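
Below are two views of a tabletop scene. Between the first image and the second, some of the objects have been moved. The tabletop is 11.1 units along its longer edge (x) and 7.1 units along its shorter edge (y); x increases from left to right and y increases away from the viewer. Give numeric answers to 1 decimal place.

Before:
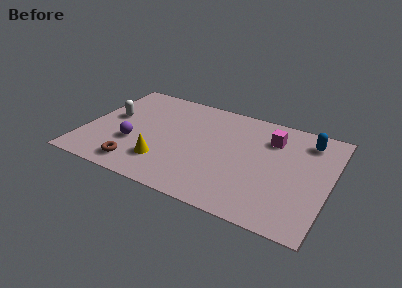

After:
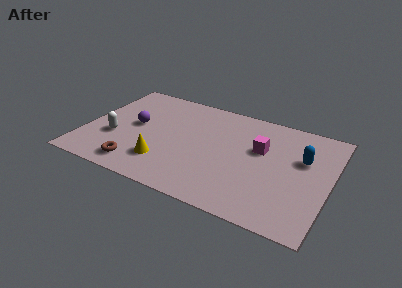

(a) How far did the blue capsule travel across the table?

1.3

The blue capsule moved from about (9.9, 5.8) to (9.8, 4.5), a distance of √(0.1² + 1.3²) ≈ 1.3.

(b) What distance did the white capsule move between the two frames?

1.4

The white capsule moved from about (1.1, 4.0) to (1.4, 2.6), a distance of √(0.3² + 1.4²) ≈ 1.4.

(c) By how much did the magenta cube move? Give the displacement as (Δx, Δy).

(-0.4, -0.9)

From the two frames, the magenta cube sits at roughly (8.3, 5.3) before and (7.9, 4.4) after.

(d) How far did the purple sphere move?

1.3

The purple sphere moved from about (2.3, 2.5) to (2.2, 3.8), a distance of √(0.1² + 1.3²) ≈ 1.3.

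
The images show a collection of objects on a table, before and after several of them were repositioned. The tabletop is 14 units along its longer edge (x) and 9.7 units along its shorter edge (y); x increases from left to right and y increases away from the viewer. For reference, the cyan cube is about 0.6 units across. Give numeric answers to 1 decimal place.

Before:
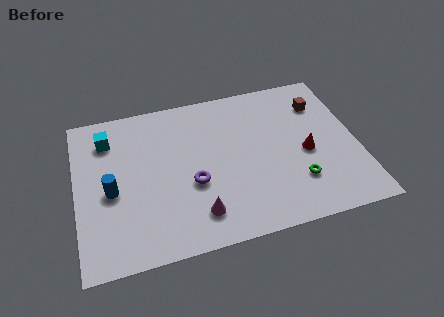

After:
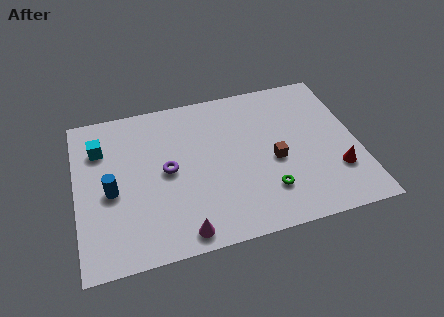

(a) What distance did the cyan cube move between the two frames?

0.6

The cyan cube moved from about (1.7, 7.6) to (1.3, 7.1), a distance of √(0.4² + 0.5²) ≈ 0.6.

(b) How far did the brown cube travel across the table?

4.0

The brown cube was near (12.4, 7.3) before and (9.8, 4.2) after, so it travelled √(2.6² + 3.1²) ≈ 4.0 units.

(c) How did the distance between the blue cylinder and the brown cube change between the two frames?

-3.0

Before: roughly 11.1 units apart; after: 8.1. That's 3.0 units closer together.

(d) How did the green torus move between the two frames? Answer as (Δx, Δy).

(-1.5, -0.2)

From the two frames, the green torus sits at roughly (10.8, 2.6) before and (9.3, 2.4) after.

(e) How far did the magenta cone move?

1.2

The magenta cone was near (5.8, 1.9) before and (5.0, 1.0) after, so it travelled √(0.8² + 0.9²) ≈ 1.2 units.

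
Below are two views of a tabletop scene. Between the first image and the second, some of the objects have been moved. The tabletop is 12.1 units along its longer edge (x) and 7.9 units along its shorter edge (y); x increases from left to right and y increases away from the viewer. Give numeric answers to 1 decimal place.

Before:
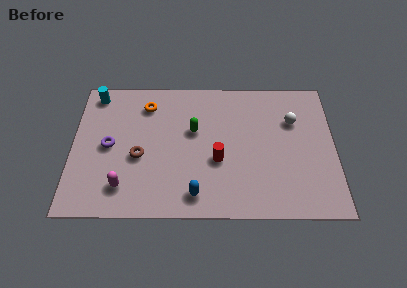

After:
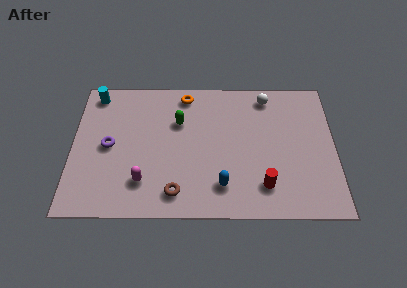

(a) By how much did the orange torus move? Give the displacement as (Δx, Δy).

(1.8, 0.6)

From the two frames, the orange torus sits at roughly (3.4, 6.3) before and (5.2, 6.9) after.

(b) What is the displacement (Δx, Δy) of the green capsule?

(-0.7, 0.5)

The green capsule was at about (5.6, 4.8) and moved to about (4.9, 5.3).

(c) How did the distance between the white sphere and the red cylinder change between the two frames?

+0.9

They were about 4.2 units apart before and 5.1 after — 0.9 units further apart.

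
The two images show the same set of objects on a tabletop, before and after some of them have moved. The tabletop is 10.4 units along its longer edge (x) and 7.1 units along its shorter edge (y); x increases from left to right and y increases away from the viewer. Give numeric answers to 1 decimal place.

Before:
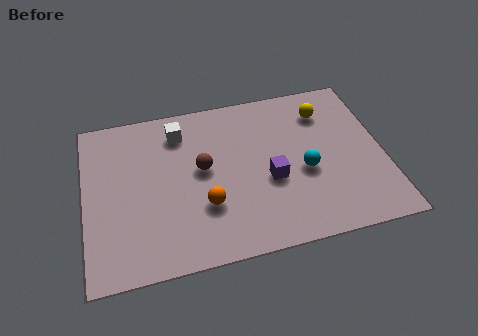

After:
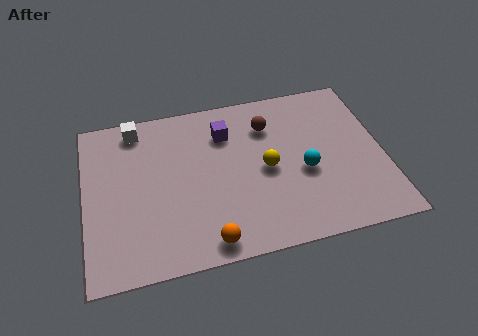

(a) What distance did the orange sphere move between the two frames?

1.5

From (4.1, 2.3) to (4.1, 0.8), the orange sphere covered √(0.0² + 1.5²) ≈ 1.5 units.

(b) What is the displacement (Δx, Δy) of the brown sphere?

(2.4, 1.4)

The brown sphere started near (4.1, 3.9) and ended near (6.5, 5.3).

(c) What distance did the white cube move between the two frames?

1.6

The white cube was near (3.4, 5.7) before and (1.9, 6.2) after, so it travelled √(1.5² + 0.5²) ≈ 1.6 units.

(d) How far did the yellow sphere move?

3.0

From (8.5, 5.5) to (6.3, 3.4), the yellow sphere covered √(2.2² + 2.1²) ≈ 3.0 units.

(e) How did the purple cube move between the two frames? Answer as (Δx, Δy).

(-1.4, 2.4)

From the two frames, the purple cube sits at roughly (6.4, 2.9) before and (5.0, 5.3) after.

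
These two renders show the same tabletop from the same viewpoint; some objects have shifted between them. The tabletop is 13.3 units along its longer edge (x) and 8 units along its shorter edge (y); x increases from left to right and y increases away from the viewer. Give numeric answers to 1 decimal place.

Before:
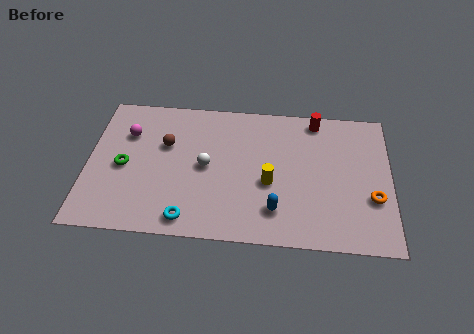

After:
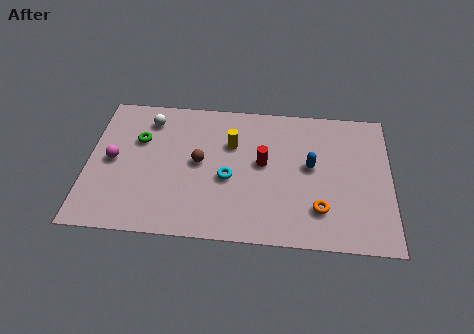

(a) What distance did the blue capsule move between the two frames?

3.0

The blue capsule was near (8.3, 1.8) before and (9.8, 4.4) after, so it travelled √(1.5² + 2.6²) ≈ 3.0 units.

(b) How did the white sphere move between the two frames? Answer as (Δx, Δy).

(-2.6, 2.5)

The white sphere was at about (5.2, 4.0) and moved to about (2.6, 6.5).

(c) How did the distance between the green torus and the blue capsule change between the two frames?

+0.7

The distance was about 7.0 in the first image and 7.7 in the second, so they moved 0.7 units further apart.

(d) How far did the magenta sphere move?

1.7

The magenta sphere was near (1.7, 5.6) before and (1.1, 4.0) after, so it travelled √(0.6² + 1.6²) ≈ 1.7 units.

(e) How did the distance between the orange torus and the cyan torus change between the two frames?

-4.0

They were about 8.2 units apart before and 4.2 after — 4.0 units closer together.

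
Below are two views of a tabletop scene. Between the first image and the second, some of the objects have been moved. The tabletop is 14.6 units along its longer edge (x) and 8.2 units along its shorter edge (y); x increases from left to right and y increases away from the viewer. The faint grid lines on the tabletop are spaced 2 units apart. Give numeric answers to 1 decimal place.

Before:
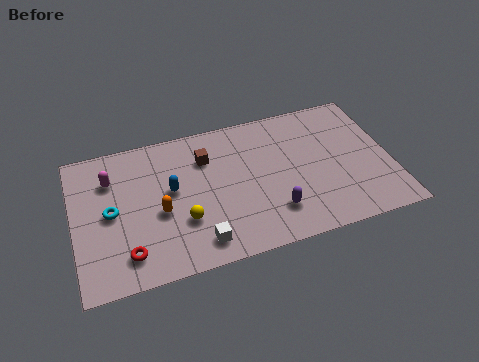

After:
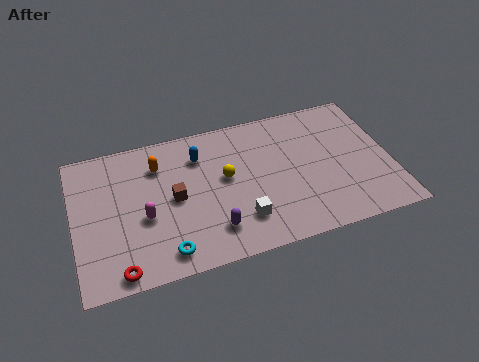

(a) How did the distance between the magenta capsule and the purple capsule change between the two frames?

-4.8

They were about 8.2 units apart before and 3.4 after — 4.8 units closer together.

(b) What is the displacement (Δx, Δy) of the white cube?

(2.0, 0.7)

The white cube was at about (5.5, 1.3) and moved to about (7.5, 2.0).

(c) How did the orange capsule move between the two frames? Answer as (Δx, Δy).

(0.1, 2.7)

The orange capsule started near (3.9, 3.5) and ended near (4.0, 6.2).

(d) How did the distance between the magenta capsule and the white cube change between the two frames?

-1.5

They were about 6.0 units apart before and 4.5 after — 1.5 units closer together.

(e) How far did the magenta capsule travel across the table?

3.0

The magenta capsule was near (1.8, 6.0) before and (3.2, 3.4) after, so it travelled √(1.4² + 2.6²) ≈ 3.0 units.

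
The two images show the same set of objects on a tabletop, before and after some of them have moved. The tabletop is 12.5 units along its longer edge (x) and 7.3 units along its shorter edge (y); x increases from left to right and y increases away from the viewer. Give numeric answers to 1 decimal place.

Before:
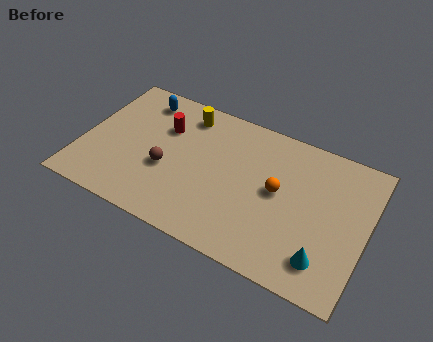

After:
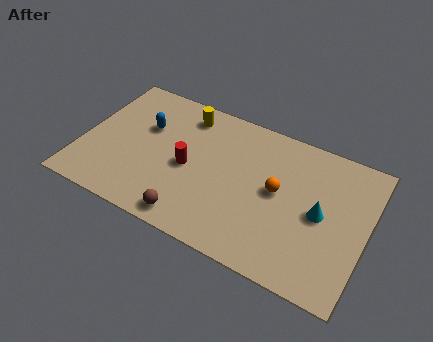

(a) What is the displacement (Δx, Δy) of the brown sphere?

(1.4, -2.0)

The brown sphere started near (3.8, 2.9) and ended near (5.2, 0.9).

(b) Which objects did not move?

the yellow cylinder and the orange sphere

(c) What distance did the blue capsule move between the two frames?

1.5

From (2.2, 6.1) to (2.6, 4.7), the blue capsule covered √(0.4² + 1.4²) ≈ 1.5 units.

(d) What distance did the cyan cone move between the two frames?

2.1

The cyan cone moved from about (10.9, 1.5) to (10.5, 3.6), a distance of √(0.4² + 2.1²) ≈ 2.1.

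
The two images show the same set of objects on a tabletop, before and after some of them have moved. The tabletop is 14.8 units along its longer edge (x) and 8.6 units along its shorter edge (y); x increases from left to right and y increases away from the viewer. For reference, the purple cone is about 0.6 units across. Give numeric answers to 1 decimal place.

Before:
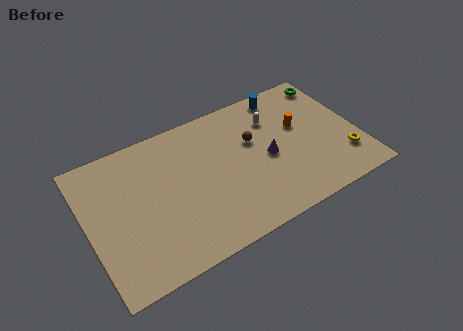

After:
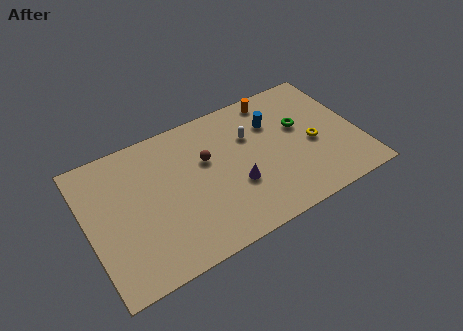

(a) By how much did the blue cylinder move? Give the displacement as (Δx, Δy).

(-0.9, -1.5)

From the two frames, the blue cylinder sits at roughly (11.3, 7.6) before and (10.4, 6.1) after.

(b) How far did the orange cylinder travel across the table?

2.6

The orange cylinder was near (11.8, 5.2) before and (10.7, 7.6) after, so it travelled √(1.1² + 2.4²) ≈ 2.6 units.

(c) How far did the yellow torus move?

2.2

The yellow torus moved from about (13.8, 2.2) to (12.3, 3.8), a distance of √(1.5² + 1.6²) ≈ 2.2.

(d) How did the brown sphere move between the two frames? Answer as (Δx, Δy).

(-2.6, 0.0)

From the two frames, the brown sphere sits at roughly (9.2, 5.4) before and (6.6, 5.4) after.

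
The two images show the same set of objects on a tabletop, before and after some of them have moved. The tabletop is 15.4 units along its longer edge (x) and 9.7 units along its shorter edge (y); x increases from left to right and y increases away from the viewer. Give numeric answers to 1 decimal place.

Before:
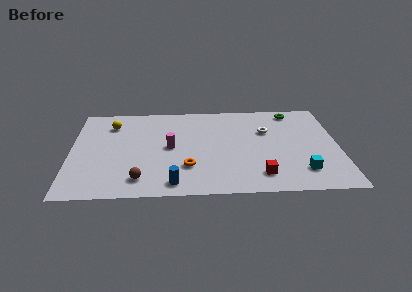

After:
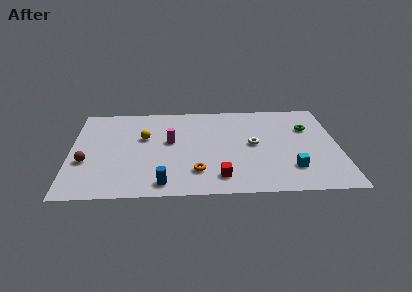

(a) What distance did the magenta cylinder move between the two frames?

0.6

The magenta cylinder moved from about (5.7, 4.9) to (5.7, 5.5), a distance of √(0.0² + 0.6²) ≈ 0.6.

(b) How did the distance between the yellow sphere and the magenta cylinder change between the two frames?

-2.7

They were about 4.3 units apart before and 1.6 after — 2.7 units closer together.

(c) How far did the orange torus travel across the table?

0.7

The orange torus was near (6.7, 2.8) before and (7.2, 2.3) after, so it travelled √(0.5² + 0.5²) ≈ 0.7 units.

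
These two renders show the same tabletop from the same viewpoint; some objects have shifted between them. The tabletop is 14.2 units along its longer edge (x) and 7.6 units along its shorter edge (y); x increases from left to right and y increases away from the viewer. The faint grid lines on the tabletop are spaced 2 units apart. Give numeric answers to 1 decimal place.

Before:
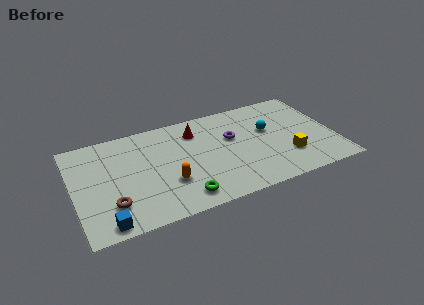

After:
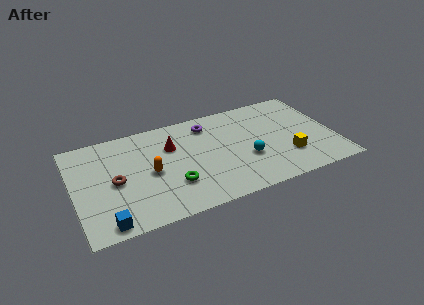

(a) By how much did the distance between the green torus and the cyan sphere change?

-2.0

Before: roughly 6.1 units apart; after: 4.1. That's 2.0 units closer together.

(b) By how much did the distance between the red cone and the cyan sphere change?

+0.5

They were about 4.1 units apart before and 4.6 after — 0.5 units further apart.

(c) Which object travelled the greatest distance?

the cyan sphere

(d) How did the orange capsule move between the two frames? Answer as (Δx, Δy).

(-0.9, 1.1)

The orange capsule started near (5.0, 2.5) and ended near (4.1, 3.6).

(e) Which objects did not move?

the blue cube and the yellow cube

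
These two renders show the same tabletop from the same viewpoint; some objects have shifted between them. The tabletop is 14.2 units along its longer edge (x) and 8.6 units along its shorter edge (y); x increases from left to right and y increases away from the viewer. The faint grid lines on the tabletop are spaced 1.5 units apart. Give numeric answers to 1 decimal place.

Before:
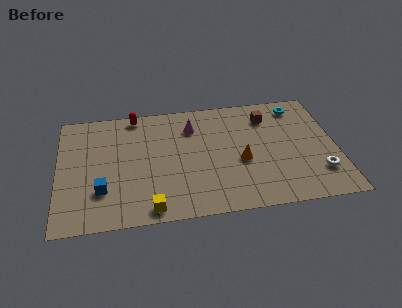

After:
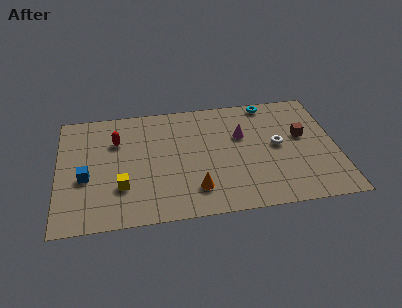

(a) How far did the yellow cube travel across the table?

2.2

From (4.6, 0.9) to (3.2, 2.6), the yellow cube covered √(1.4² + 1.7²) ≈ 2.2 units.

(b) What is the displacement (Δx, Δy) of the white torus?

(-2.0, 2.3)

The white torus was at about (13.2, 2.2) and moved to about (11.2, 4.5).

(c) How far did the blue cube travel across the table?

1.3

From (2.2, 2.5) to (1.4, 3.5), the blue cube covered √(0.8² + 1.0²) ≈ 1.3 units.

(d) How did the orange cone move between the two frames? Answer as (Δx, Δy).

(-2.4, -1.7)

From the two frames, the orange cone sits at roughly (9.3, 3.6) before and (6.9, 1.9) after.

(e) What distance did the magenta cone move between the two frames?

2.7

The magenta cone moved from about (6.9, 6.5) to (9.4, 5.5), a distance of √(2.5² + 1.0²) ≈ 2.7.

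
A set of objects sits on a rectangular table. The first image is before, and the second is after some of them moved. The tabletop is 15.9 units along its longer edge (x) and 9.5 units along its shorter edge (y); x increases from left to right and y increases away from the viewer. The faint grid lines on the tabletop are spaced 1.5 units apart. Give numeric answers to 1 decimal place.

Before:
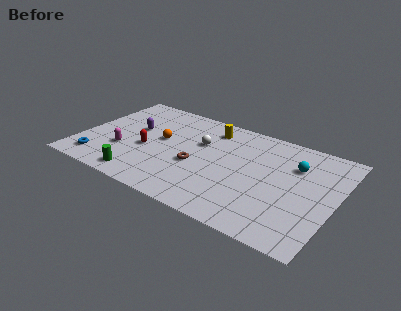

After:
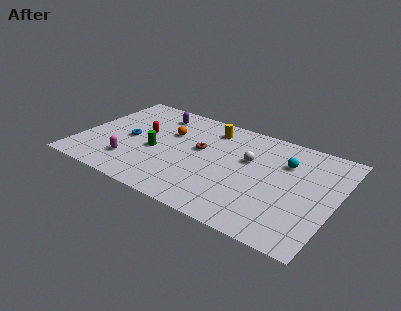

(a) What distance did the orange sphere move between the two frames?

1.0

The orange sphere was near (4.9, 5.3) before and (5.3, 6.2) after, so it travelled √(0.4² + 0.9²) ≈ 1.0 units.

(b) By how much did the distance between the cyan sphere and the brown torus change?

-1.1

They were about 6.4 units apart before and 5.3 after — 1.1 units closer together.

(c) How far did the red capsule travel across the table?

1.5

The red capsule moved from about (4.2, 4.0) to (3.8, 5.4), a distance of √(0.4² + 1.4²) ≈ 1.5.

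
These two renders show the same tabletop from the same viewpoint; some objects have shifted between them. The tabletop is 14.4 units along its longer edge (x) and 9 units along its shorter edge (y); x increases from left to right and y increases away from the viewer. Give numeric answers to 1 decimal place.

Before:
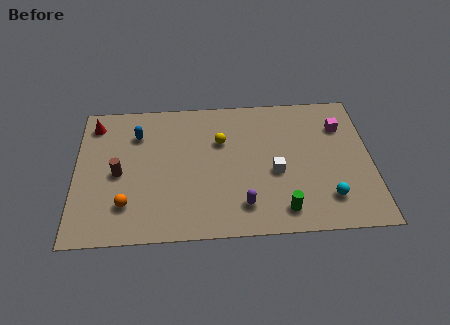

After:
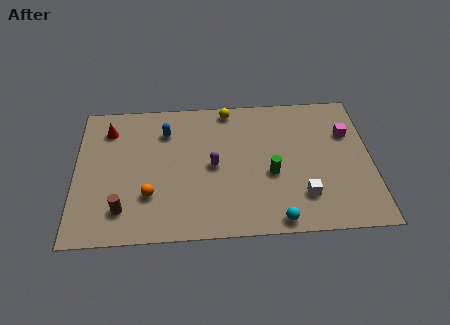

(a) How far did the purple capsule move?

3.0

The purple capsule moved from about (8.1, 1.8) to (6.7, 4.4), a distance of √(1.4² + 2.6²) ≈ 3.0.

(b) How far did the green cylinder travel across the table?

2.4

From (10.0, 1.4) to (9.5, 3.7), the green cylinder covered √(0.5² + 2.3²) ≈ 2.4 units.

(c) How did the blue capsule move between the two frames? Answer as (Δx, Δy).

(1.4, 0.1)

From the two frames, the blue capsule sits at roughly (3.0, 6.7) before and (4.4, 6.8) after.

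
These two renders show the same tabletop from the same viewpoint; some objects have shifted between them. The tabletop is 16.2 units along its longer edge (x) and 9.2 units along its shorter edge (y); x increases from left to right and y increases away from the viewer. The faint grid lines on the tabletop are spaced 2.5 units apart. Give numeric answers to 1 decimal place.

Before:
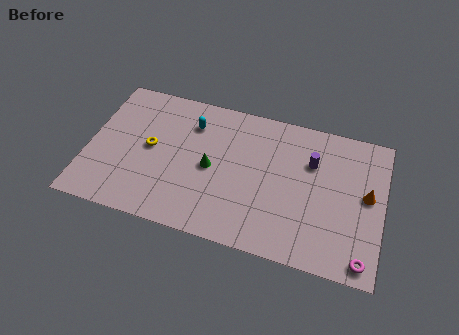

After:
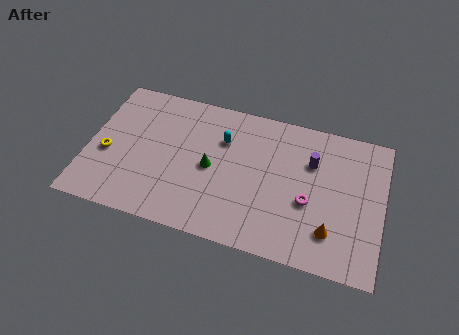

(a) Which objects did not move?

the purple cylinder and the green cone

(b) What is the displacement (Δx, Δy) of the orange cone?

(-1.8, -2.8)

The orange cone was at about (15.3, 5.0) and moved to about (13.5, 2.2).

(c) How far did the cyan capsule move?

1.9

The cyan capsule moved from about (5.5, 7.0) to (7.3, 6.4), a distance of √(1.8² + 0.6²) ≈ 1.9.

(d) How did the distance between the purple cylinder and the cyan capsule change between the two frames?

-1.8

Before: roughly 6.7 units apart; after: 4.9. That's 1.8 units closer together.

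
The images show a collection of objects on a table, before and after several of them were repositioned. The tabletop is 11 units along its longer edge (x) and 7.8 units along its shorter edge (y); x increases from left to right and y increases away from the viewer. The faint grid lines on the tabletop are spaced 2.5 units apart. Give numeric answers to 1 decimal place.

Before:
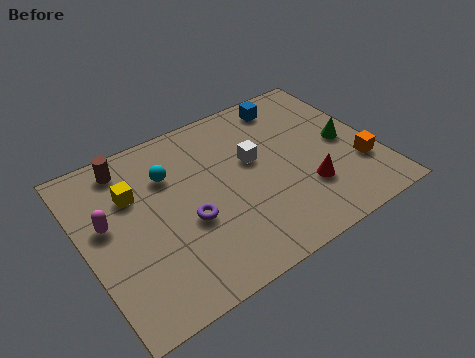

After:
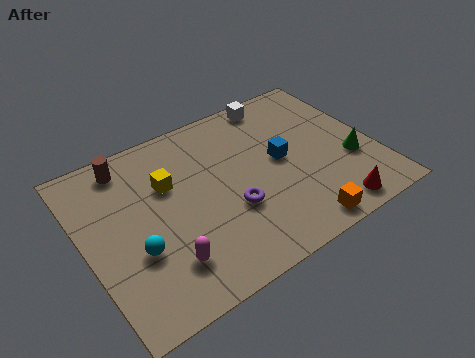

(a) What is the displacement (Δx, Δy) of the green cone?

(0.1, -1.0)

The green cone was at about (9.9, 3.8) and moved to about (10.0, 2.8).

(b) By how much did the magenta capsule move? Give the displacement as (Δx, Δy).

(1.7, -2.7)

From the two frames, the magenta capsule sits at roughly (0.9, 4.5) before and (2.6, 1.8) after.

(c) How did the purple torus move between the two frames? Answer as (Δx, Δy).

(1.6, -0.3)

The purple torus was at about (3.7, 3.1) and moved to about (5.3, 2.8).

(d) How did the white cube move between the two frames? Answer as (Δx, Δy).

(1.4, 2.4)

The white cube was at about (6.5, 4.6) and moved to about (7.9, 7.0).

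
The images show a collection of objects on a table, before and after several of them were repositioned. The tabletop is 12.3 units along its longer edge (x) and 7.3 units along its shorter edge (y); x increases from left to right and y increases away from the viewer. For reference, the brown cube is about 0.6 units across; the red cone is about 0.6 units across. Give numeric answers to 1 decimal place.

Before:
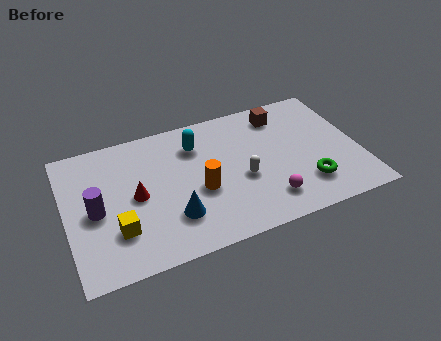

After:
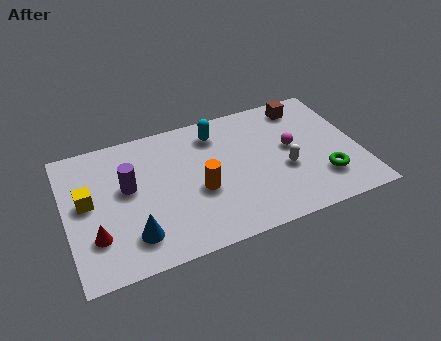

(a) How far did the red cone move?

2.3

The red cone was near (2.9, 3.6) before and (1.1, 2.1) after, so it travelled √(1.8² + 1.5²) ≈ 2.3 units.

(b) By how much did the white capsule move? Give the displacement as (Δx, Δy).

(1.8, -0.1)

The white capsule was at about (7.3, 3.0) and moved to about (9.1, 2.9).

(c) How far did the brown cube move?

1.0

The brown cube was near (9.3, 6.0) before and (10.3, 6.2) after, so it travelled √(1.0² + 0.2²) ≈ 1.0 units.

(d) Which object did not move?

the orange cylinder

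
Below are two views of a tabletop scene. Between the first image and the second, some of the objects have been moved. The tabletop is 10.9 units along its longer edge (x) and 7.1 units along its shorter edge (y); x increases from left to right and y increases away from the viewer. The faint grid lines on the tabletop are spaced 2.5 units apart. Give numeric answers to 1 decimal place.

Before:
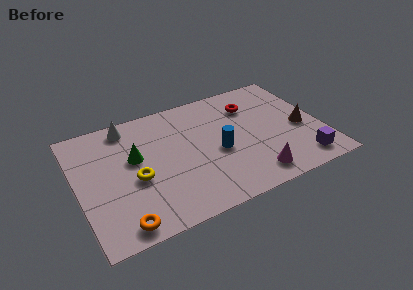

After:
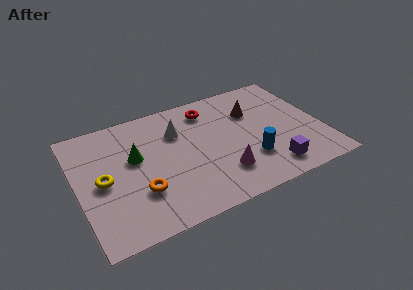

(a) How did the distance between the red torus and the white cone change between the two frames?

-3.9

The distance was about 5.6 in the first image and 1.7 in the second, so they moved 3.9 units closer together.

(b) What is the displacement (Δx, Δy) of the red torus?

(-1.9, 0.5)

From the two frames, the red torus sits at roughly (8.0, 5.3) before and (6.1, 5.8) after.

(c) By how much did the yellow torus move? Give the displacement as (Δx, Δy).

(-1.4, 0.4)

From the two frames, the yellow torus sits at roughly (2.5, 3.0) before and (1.1, 3.4) after.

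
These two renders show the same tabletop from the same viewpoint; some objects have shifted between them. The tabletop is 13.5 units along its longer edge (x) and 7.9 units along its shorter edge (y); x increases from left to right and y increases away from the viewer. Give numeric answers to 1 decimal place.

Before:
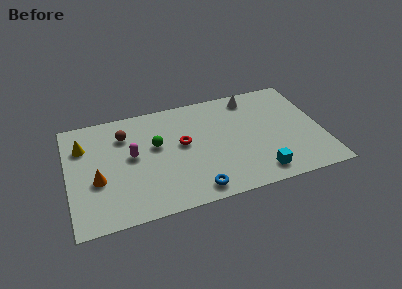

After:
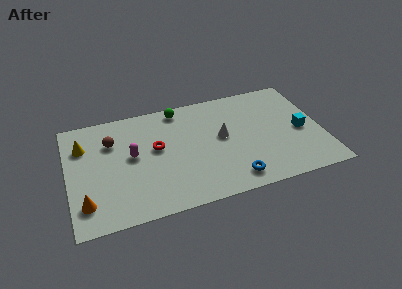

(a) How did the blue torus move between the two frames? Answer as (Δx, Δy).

(2.0, 0.2)

From the two frames, the blue torus sits at roughly (6.5, 1.0) before and (8.5, 1.2) after.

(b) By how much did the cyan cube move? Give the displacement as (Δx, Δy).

(2.5, 2.4)

The cyan cube was at about (9.9, 1.2) and moved to about (12.4, 3.6).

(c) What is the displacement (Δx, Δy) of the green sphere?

(1.4, 2.3)

The green sphere started near (4.7, 4.7) and ended near (6.1, 7.0).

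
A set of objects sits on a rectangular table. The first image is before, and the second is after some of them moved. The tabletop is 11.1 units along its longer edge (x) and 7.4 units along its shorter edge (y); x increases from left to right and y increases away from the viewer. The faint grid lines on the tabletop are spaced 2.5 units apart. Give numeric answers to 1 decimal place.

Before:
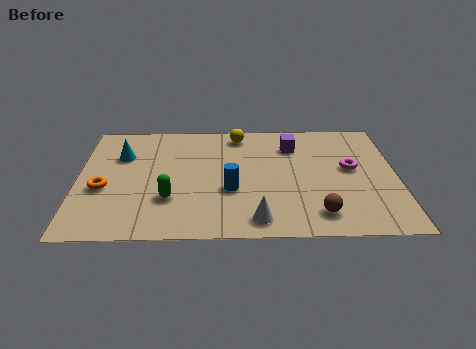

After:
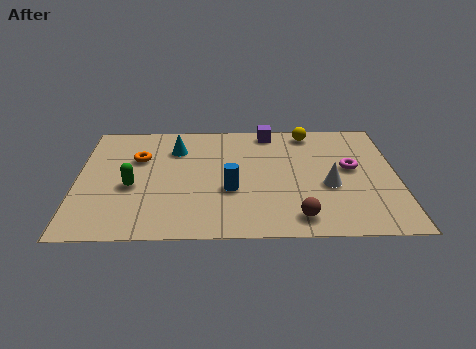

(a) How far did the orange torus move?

2.2

From (0.9, 3.0) to (2.1, 4.9), the orange torus covered √(1.2² + 1.9²) ≈ 2.2 units.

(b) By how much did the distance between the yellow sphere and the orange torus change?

+0.4

Before: roughly 5.8 units apart; after: 6.2. That's 0.4 units further apart.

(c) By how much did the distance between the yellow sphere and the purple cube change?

-0.7

They were about 2.1 units apart before and 1.4 after — 0.7 units closer together.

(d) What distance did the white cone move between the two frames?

3.2

The white cone was near (6.2, 1.0) before and (8.7, 3.0) after, so it travelled √(2.5² + 2.0²) ≈ 3.2 units.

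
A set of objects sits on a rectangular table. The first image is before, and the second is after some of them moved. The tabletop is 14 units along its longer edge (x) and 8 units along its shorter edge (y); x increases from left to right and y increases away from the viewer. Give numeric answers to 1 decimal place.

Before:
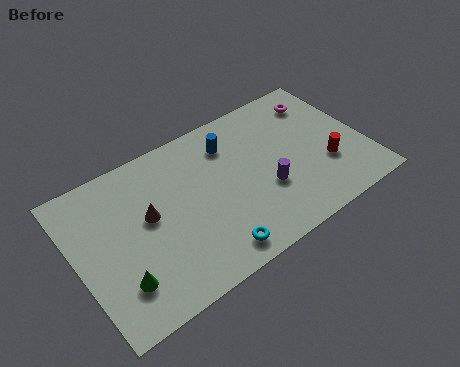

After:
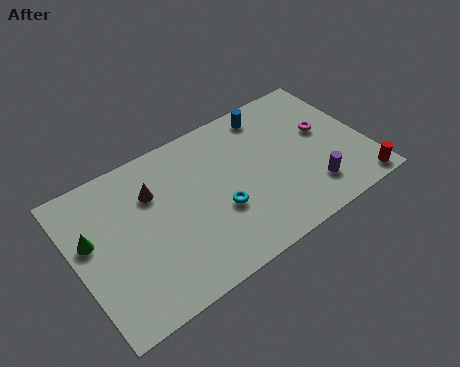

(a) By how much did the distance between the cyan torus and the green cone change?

+1.8

They were about 4.4 units apart before and 6.2 after — 1.8 units further apart.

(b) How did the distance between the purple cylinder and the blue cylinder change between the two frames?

+1.7

They were about 3.5 units apart before and 5.2 after — 1.7 units further apart.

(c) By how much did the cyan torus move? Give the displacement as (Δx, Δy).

(0.7, 1.9)

The cyan torus started near (6.0, 1.1) and ended near (6.7, 3.0).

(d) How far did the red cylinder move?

2.2

The red cylinder was near (12.0, 2.7) before and (13.2, 0.8) after, so it travelled √(1.2² + 1.9²) ≈ 2.2 units.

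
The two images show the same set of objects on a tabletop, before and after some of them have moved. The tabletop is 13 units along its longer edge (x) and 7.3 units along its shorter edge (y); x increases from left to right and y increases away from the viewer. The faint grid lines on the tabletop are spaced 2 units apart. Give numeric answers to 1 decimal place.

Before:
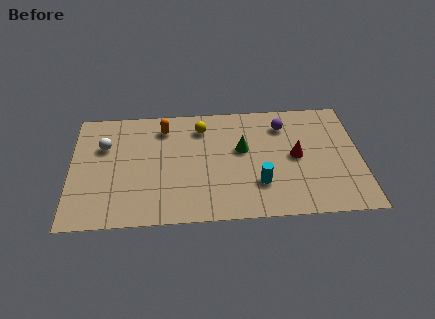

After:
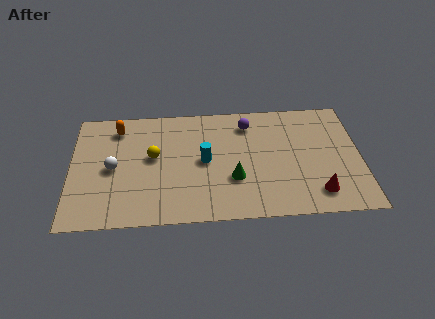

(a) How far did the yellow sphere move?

2.8

From (5.9, 5.8) to (3.7, 4.1), the yellow sphere covered √(2.2² + 1.7²) ≈ 2.8 units.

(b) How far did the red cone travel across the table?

2.5

The red cone moved from about (10.1, 3.7) to (11.0, 1.4), a distance of √(0.9² + 2.3²) ≈ 2.5.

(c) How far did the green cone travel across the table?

1.8

The green cone was near (7.7, 4.3) before and (7.3, 2.5) after, so it travelled √(0.4² + 1.8²) ≈ 1.8 units.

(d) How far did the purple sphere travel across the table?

1.6

From (9.6, 5.7) to (8.0, 5.9), the purple sphere covered √(1.6² + 0.2²) ≈ 1.6 units.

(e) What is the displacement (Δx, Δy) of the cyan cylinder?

(-2.4, 1.6)

The cyan cylinder was at about (8.4, 2.1) and moved to about (6.0, 3.7).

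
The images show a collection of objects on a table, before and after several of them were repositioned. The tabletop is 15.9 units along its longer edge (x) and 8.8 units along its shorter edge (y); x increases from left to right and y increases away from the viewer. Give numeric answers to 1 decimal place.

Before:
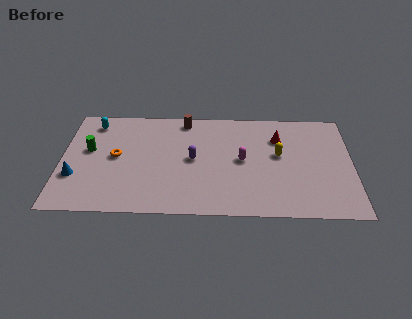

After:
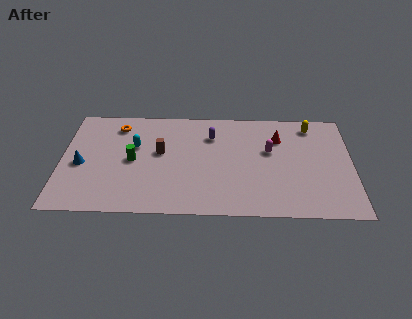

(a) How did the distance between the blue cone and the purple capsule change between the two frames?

+1.0

Before: roughly 6.6 units apart; after: 7.6. That's 1.0 units further apart.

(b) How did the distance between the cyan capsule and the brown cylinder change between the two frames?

-3.5

The distance was about 5.0 in the first image and 1.5 in the second, so they moved 3.5 units closer together.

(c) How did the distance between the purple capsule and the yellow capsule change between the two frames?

+0.9

They were about 4.7 units apart before and 5.6 after — 0.9 units further apart.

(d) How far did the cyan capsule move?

3.0

The cyan capsule moved from about (1.7, 7.4) to (4.0, 5.5), a distance of √(2.3² + 1.9²) ≈ 3.0.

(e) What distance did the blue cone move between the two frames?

1.0

The blue cone moved from about (0.8, 2.9) to (1.1, 3.9), a distance of √(0.3² + 1.0²) ≈ 1.0.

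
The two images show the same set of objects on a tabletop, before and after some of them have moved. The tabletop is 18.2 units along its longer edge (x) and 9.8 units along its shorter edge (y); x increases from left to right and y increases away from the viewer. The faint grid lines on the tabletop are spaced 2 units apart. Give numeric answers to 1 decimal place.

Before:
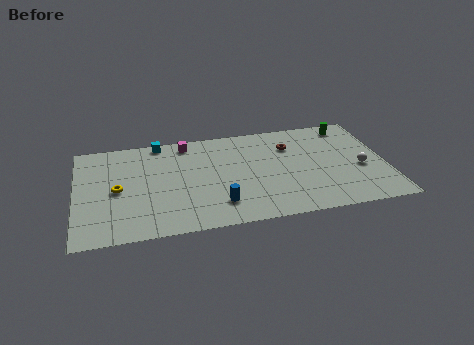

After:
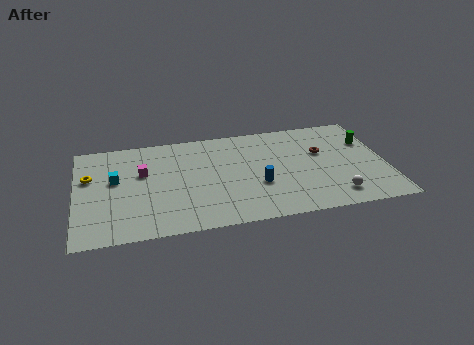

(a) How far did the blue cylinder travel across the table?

2.8

From (8.2, 2.2) to (10.6, 3.6), the blue cylinder covered √(2.4² + 1.4²) ≈ 2.8 units.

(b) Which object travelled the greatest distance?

the cyan cube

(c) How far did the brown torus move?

2.1

The brown torus moved from about (12.7, 7.1) to (14.5, 6.1), a distance of √(1.8² + 1.0²) ≈ 2.1.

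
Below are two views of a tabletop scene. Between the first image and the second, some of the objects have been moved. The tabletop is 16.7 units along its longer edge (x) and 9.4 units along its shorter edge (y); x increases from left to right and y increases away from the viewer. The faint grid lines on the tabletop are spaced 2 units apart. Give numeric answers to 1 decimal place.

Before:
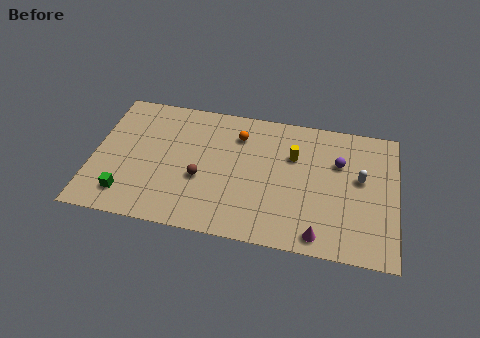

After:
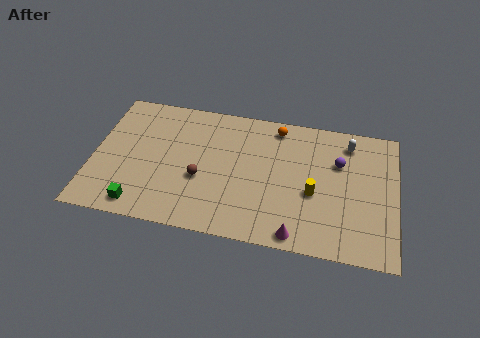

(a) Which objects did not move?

the brown sphere and the purple sphere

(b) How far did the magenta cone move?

1.2

From (12.6, 1.1) to (11.4, 0.9), the magenta cone covered √(1.2² + 0.2²) ≈ 1.2 units.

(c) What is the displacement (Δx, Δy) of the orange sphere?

(2.1, 1.0)

The orange sphere started near (7.9, 7.2) and ended near (10.0, 8.2).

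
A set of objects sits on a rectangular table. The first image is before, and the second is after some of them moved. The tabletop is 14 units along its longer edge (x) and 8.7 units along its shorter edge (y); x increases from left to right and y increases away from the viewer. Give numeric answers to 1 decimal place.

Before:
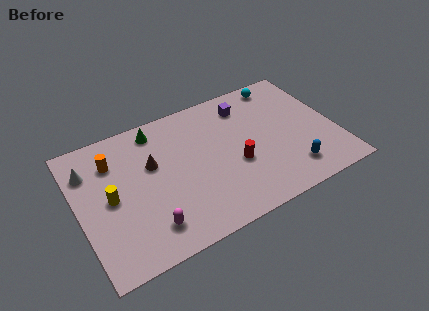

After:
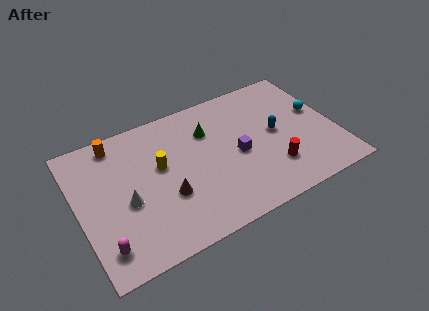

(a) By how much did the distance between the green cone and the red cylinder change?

-0.7

Before: roughly 5.6 units apart; after: 4.9. That's 0.7 units closer together.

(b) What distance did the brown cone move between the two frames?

2.4

The brown cone moved from about (4.1, 5.4) to (4.6, 3.1), a distance of √(0.5² + 2.3²) ≈ 2.4.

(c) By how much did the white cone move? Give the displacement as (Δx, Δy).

(1.7, -2.8)

The white cone was at about (0.8, 6.5) and moved to about (2.5, 3.7).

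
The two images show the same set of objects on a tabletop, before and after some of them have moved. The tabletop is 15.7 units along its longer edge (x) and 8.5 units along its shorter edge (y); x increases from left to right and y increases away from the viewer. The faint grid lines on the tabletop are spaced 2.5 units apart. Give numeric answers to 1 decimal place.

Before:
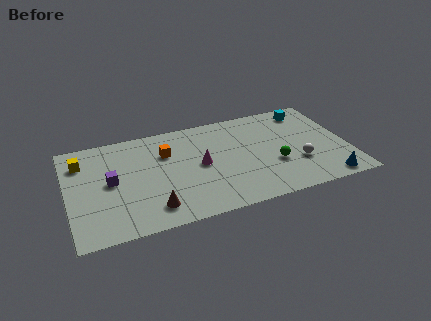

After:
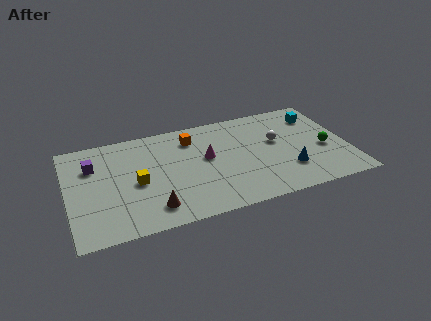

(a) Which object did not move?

the brown cone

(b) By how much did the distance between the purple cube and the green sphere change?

+3.9

The distance was about 9.2 in the first image and 13.1 in the second, so they moved 3.9 units further apart.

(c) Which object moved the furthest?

the yellow cube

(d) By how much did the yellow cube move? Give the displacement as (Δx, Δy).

(2.9, -2.6)

The yellow cube was at about (0.9, 6.5) and moved to about (3.8, 3.9).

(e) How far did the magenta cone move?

0.6

The magenta cone moved from about (7.4, 4.3) to (7.8, 4.8), a distance of √(0.4² + 0.5²) ≈ 0.6.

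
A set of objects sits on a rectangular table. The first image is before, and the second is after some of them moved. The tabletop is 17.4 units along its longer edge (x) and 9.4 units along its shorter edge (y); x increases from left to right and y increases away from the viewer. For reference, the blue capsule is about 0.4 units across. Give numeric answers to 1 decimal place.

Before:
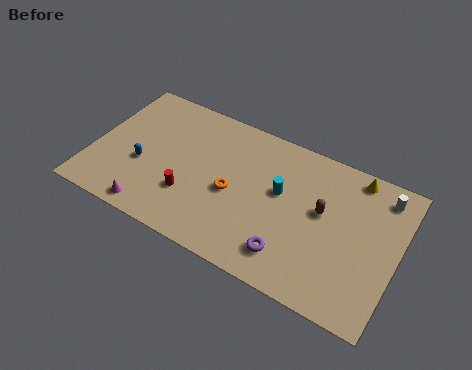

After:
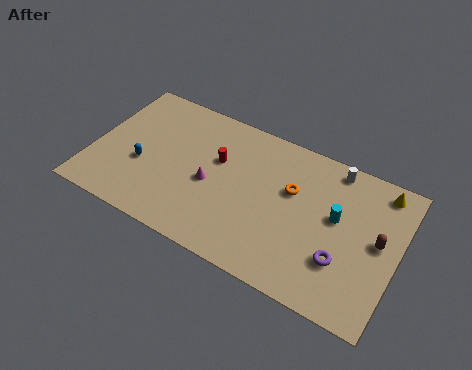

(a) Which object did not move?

the blue capsule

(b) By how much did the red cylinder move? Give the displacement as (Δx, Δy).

(1.2, 3.0)

From the two frames, the red cylinder sits at roughly (5.8, 2.9) before and (7.0, 5.9) after.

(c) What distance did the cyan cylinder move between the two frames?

3.2

From (10.7, 5.5) to (13.9, 5.4), the cyan cylinder covered √(3.2² + 0.1²) ≈ 3.2 units.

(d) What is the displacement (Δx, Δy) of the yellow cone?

(1.5, -0.2)

From the two frames, the yellow cone sits at roughly (14.6, 8.4) before and (16.1, 8.2) after.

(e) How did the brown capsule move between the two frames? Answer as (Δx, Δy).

(3.2, -0.4)

The brown capsule started near (13.1, 5.4) and ended near (16.3, 5.0).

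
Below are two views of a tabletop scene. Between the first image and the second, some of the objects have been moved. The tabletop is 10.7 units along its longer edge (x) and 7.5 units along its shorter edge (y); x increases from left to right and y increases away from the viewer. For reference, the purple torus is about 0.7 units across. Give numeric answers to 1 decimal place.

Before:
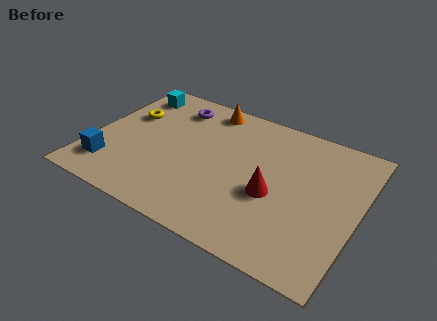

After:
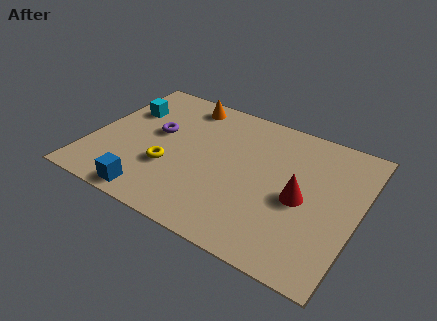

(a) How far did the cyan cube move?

1.1

From (1.1, 6.2) to (1.1, 5.1), the cyan cube covered √(0.0² + 1.1²) ≈ 1.1 units.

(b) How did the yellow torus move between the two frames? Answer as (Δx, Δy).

(2.1, -2.2)

The yellow torus started near (1.2, 4.8) and ended near (3.3, 2.6).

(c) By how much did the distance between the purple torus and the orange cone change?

+0.9

They were about 1.4 units apart before and 2.3 after — 0.9 units further apart.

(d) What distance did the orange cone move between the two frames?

0.9

The orange cone was near (4.2, 6.6) before and (3.3, 6.5) after, so it travelled √(0.9² + 0.1²) ≈ 0.9 units.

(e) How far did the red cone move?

1.1

The red cone moved from about (7.4, 3.1) to (8.5, 3.4), a distance of √(1.1² + 0.3²) ≈ 1.1.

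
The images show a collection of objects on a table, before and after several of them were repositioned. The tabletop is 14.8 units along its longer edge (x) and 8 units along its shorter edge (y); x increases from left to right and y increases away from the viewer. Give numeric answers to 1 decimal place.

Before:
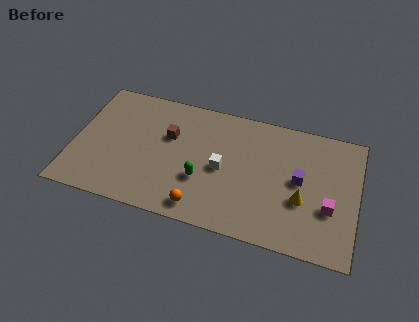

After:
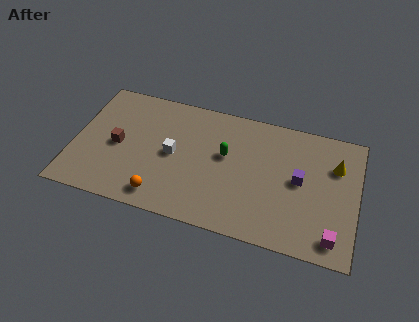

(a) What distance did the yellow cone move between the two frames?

3.1

The yellow cone moved from about (12.0, 3.0) to (13.6, 5.6), a distance of √(1.6² + 2.6²) ≈ 3.1.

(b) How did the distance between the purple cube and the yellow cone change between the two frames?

+1.1

They were about 1.2 units apart before and 2.3 after — 1.1 units further apart.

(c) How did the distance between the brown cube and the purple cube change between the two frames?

+2.5

They were about 7.0 units apart before and 9.5 after — 2.5 units further apart.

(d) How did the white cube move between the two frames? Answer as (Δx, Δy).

(-2.6, 0.2)

The white cube was at about (7.8, 3.8) and moved to about (5.2, 4.0).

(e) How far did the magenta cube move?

1.7

The magenta cube moved from about (13.4, 2.9) to (13.7, 1.2), a distance of √(0.3² + 1.7²) ≈ 1.7.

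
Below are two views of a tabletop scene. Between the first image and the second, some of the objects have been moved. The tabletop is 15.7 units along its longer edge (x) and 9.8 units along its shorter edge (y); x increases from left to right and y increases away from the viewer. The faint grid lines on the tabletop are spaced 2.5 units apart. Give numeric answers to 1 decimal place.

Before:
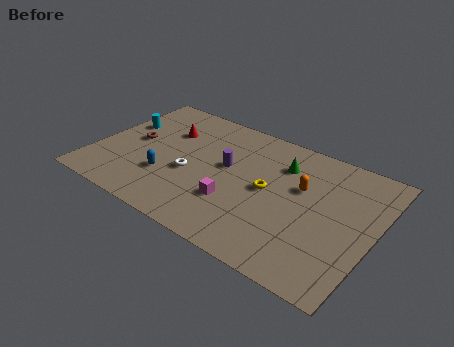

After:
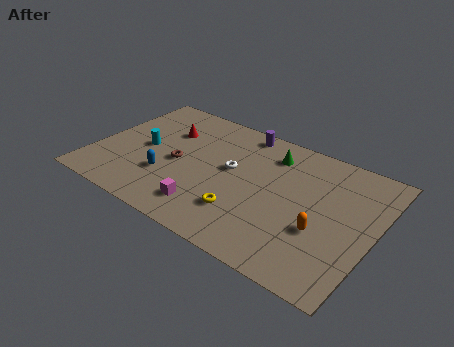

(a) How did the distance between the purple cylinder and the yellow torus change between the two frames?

+3.7

Before: roughly 2.6 units apart; after: 6.3. That's 3.7 units further apart.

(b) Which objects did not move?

the blue capsule and the red cone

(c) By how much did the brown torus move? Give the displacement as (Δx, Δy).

(2.7, -0.6)

The brown torus started near (2.0, 5.1) and ended near (4.7, 4.5).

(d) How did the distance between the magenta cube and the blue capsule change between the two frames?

-1.0

They were about 3.9 units apart before and 2.9 after — 1.0 units closer together.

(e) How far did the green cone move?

0.9

The green cone was near (10.2, 7.3) before and (9.5, 7.8) after, so it travelled √(0.7² + 0.5²) ≈ 0.9 units.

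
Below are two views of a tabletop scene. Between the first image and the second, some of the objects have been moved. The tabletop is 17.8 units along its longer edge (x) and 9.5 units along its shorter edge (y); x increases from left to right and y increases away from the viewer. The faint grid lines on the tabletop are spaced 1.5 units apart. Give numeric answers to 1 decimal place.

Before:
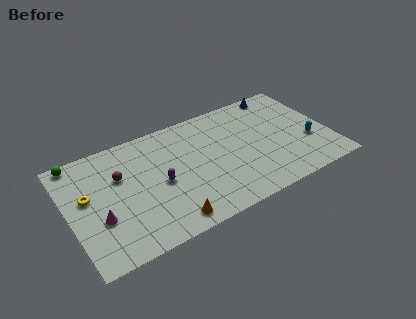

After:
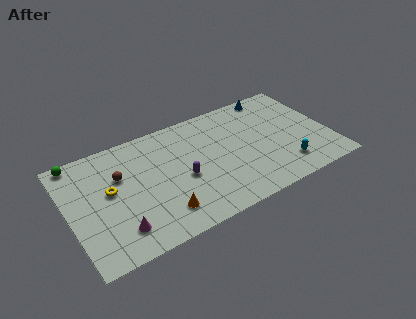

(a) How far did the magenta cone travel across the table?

1.8

The magenta cone moved from about (1.9, 3.4) to (3.0, 2.0), a distance of √(1.1² + 1.4²) ≈ 1.8.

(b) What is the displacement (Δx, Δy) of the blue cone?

(-0.5, 0.0)

From the two frames, the blue cone sits at roughly (15.1, 8.6) before and (14.6, 8.6) after.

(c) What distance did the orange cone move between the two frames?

0.9

From (6.2, 1.2) to (5.9, 2.0), the orange cone covered √(0.3² + 0.8²) ≈ 0.9 units.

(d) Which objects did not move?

the brown sphere and the green sphere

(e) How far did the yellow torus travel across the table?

1.5

The yellow torus moved from about (1.3, 5.5) to (2.8, 5.3), a distance of √(1.5² + 0.2²) ≈ 1.5.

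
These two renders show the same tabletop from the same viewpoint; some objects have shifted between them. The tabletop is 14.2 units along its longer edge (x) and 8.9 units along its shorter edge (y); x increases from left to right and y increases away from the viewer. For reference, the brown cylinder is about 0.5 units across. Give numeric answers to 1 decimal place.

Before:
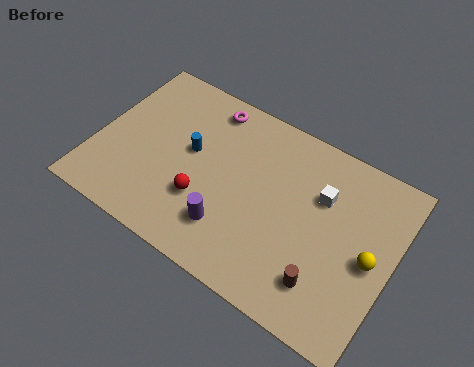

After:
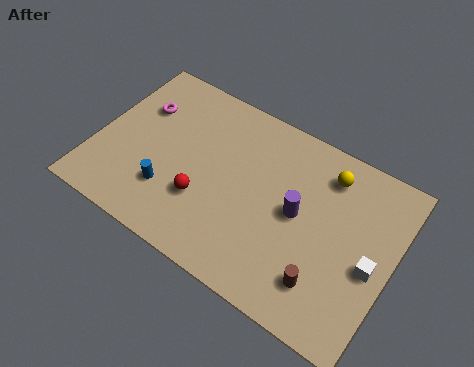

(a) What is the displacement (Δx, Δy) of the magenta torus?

(-3.1, -1.6)

The magenta torus started near (4.8, 7.7) and ended near (1.7, 6.1).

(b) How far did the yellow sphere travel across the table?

3.9

The yellow sphere moved from about (13.2, 4.2) to (10.7, 7.2), a distance of √(2.5² + 3.0²) ≈ 3.9.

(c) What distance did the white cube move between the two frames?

3.4

From (10.6, 6.0) to (13.3, 3.9), the white cube covered √(2.7² + 2.1²) ≈ 3.4 units.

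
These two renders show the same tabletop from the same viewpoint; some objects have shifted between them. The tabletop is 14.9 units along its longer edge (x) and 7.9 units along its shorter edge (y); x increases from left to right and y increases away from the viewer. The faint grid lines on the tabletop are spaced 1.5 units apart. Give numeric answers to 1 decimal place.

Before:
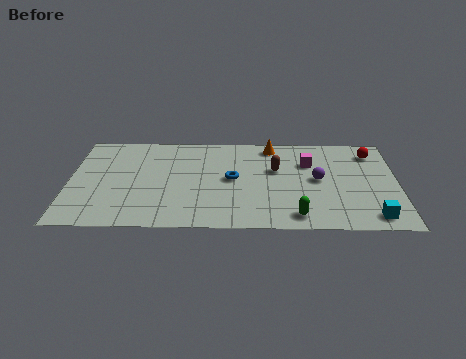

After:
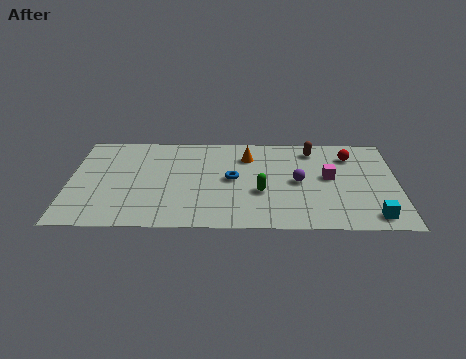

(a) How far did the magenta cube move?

1.5

The magenta cube was near (10.9, 5.5) before and (11.8, 4.3) after, so it travelled √(0.9² + 1.2²) ≈ 1.5 units.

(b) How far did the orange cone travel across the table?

1.4

The orange cone moved from about (9.2, 6.9) to (8.1, 6.0), a distance of √(1.1² + 0.9²) ≈ 1.4.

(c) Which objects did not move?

the cyan cube and the blue torus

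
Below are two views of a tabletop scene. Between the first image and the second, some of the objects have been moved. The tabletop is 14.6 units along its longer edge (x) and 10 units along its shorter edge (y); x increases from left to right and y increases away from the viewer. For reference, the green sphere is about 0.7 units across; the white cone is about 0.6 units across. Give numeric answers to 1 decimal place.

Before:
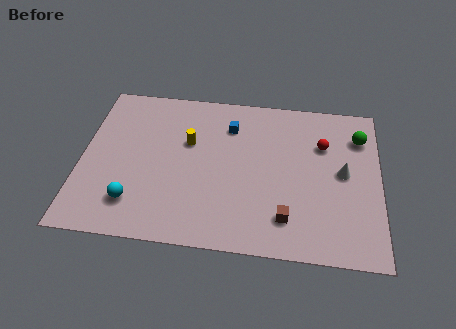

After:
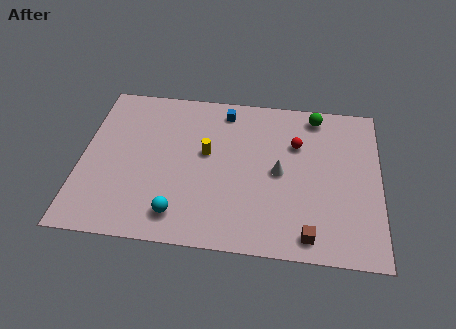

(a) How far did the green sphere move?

2.5

The green sphere moved from about (13.6, 7.6) to (11.4, 8.8), a distance of √(2.2² + 1.2²) ≈ 2.5.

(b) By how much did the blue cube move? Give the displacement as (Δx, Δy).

(-0.3, 1.0)

The blue cube was at about (7.2, 7.6) and moved to about (6.9, 8.6).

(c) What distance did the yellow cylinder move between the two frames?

1.1

From (5.2, 6.3) to (6.1, 5.7), the yellow cylinder covered √(0.9² + 0.6²) ≈ 1.1 units.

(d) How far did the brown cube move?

1.4

The brown cube moved from about (10.1, 2.1) to (11.2, 1.2), a distance of √(1.1² + 0.9²) ≈ 1.4.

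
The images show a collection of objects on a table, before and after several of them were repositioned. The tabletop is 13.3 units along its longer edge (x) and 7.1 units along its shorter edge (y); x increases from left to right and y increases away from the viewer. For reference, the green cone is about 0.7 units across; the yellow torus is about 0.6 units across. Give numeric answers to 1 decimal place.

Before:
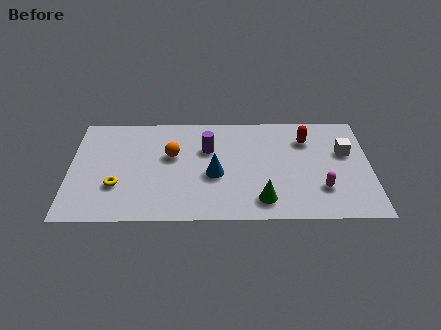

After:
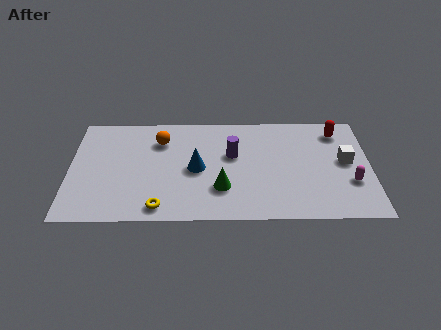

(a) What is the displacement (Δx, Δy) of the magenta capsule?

(1.3, 0.4)

From the two frames, the magenta capsule sits at roughly (11.1, 2.0) before and (12.4, 2.4) after.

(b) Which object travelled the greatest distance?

the yellow torus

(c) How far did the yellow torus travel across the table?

2.4

From (2.1, 2.3) to (4.0, 0.9), the yellow torus covered √(1.9² + 1.4²) ≈ 2.4 units.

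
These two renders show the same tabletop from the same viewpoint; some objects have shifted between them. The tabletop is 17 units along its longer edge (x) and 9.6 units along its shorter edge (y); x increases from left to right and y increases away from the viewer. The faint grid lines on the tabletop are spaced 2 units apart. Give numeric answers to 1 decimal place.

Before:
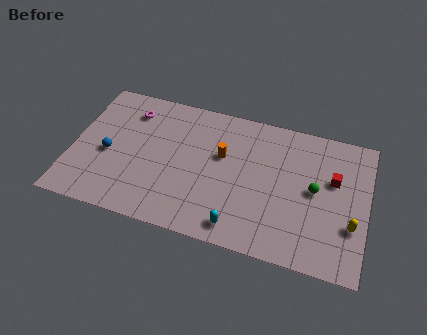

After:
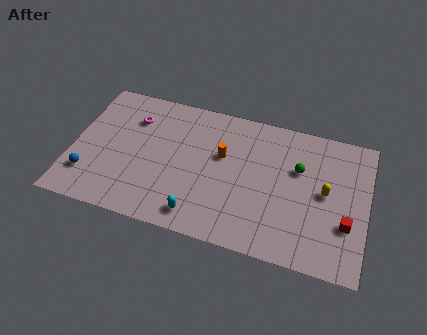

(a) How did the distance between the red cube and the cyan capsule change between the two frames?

+1.6

Before: roughly 6.9 units apart; after: 8.5. That's 1.6 units further apart.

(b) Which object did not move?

the orange cylinder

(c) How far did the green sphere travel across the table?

1.6

The green sphere moved from about (14.0, 5.0) to (13.0, 6.2), a distance of √(1.0² + 1.2²) ≈ 1.6.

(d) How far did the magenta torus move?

0.5

From (3.1, 7.6) to (3.3, 7.1), the magenta torus covered √(0.2² + 0.5²) ≈ 0.5 units.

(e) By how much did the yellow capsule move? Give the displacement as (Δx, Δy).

(-1.6, 1.8)

The yellow capsule started near (16.2, 3.2) and ended near (14.6, 5.0).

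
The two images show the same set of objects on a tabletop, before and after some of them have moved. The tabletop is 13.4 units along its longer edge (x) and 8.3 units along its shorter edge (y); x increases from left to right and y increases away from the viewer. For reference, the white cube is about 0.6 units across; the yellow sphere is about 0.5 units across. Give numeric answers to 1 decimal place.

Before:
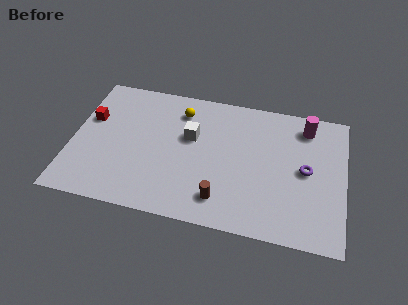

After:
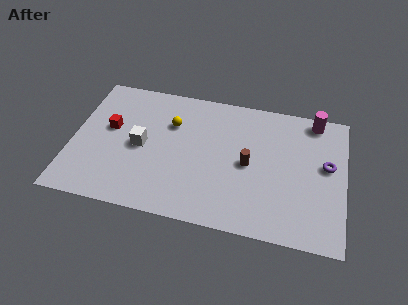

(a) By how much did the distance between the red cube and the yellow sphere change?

-1.5

They were about 4.6 units apart before and 3.1 after — 1.5 units closer together.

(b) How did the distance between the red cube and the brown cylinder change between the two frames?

-0.7

They were about 7.6 units apart before and 6.9 after — 0.7 units closer together.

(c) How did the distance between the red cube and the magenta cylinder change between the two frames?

-0.4

Before: roughly 10.7 units apart; after: 10.3. That's 0.4 units closer together.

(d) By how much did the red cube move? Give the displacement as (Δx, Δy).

(1.0, -0.4)

The red cube was at about (0.8, 5.2) and moved to about (1.8, 4.8).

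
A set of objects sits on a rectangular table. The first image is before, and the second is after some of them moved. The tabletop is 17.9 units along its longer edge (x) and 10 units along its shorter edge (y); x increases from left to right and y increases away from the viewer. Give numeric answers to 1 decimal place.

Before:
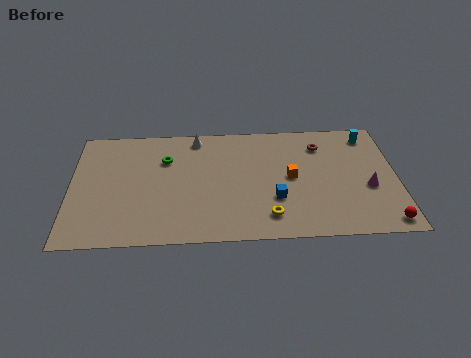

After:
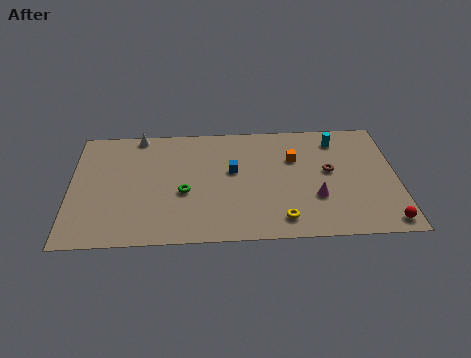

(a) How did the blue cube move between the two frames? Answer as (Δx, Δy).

(-2.3, 2.5)

From the two frames, the blue cube sits at roughly (11.2, 3.3) before and (8.9, 5.8) after.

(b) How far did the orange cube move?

1.6

The orange cube moved from about (12.1, 5.1) to (12.3, 6.7), a distance of √(0.2² + 1.6²) ≈ 1.6.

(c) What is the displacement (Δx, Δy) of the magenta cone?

(-2.9, -0.7)

From the two frames, the magenta cone sits at roughly (16.3, 4.0) before and (13.4, 3.3) after.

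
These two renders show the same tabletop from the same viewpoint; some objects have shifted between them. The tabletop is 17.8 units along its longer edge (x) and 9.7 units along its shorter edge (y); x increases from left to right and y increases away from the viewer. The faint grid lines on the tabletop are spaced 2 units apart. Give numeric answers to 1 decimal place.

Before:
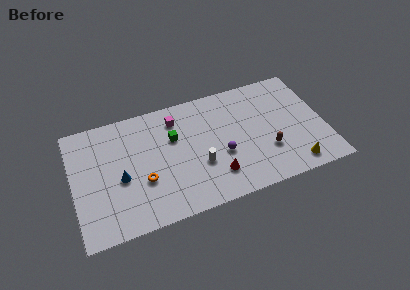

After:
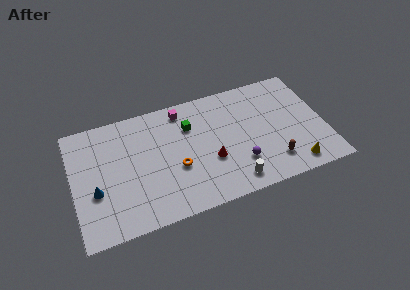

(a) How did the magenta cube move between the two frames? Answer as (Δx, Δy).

(0.5, 0.6)

The magenta cube was at about (7.5, 7.8) and moved to about (8.0, 8.4).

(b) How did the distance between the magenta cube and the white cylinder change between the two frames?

+3.1

Before: roughly 4.5 units apart; after: 7.6. That's 3.1 units further apart.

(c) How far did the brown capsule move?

1.0

From (13.6, 3.1) to (13.9, 2.1), the brown capsule covered √(0.3² + 1.0²) ≈ 1.0 units.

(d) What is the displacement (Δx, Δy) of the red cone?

(-0.2, 1.3)

From the two frames, the red cone sits at roughly (9.8, 2.3) before and (9.6, 3.6) after.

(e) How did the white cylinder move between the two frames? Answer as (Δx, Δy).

(2.2, -2.1)

The white cylinder was at about (8.8, 3.5) and moved to about (11.0, 1.4).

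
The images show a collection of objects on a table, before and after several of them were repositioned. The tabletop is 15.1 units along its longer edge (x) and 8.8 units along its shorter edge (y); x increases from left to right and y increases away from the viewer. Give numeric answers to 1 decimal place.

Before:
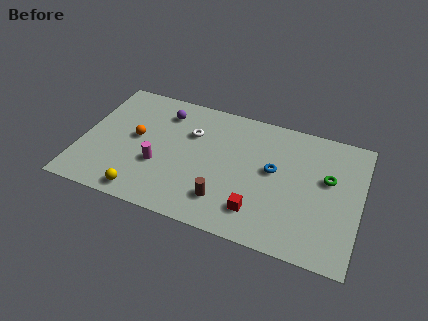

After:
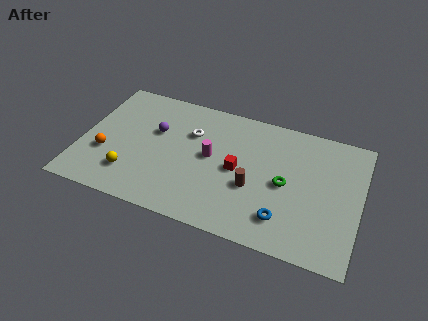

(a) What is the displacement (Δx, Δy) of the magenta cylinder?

(2.7, 1.5)

The magenta cylinder was at about (4.3, 3.2) and moved to about (7.0, 4.7).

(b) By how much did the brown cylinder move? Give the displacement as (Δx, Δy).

(1.4, 1.4)

From the two frames, the brown cylinder sits at roughly (8.0, 2.0) before and (9.4, 3.4) after.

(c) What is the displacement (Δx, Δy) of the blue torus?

(0.8, -3.0)

From the two frames, the blue torus sits at roughly (10.4, 4.9) before and (11.2, 1.9) after.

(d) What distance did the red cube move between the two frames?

2.7

The red cube moved from about (9.8, 1.9) to (8.5, 4.3), a distance of √(1.3² + 2.4²) ≈ 2.7.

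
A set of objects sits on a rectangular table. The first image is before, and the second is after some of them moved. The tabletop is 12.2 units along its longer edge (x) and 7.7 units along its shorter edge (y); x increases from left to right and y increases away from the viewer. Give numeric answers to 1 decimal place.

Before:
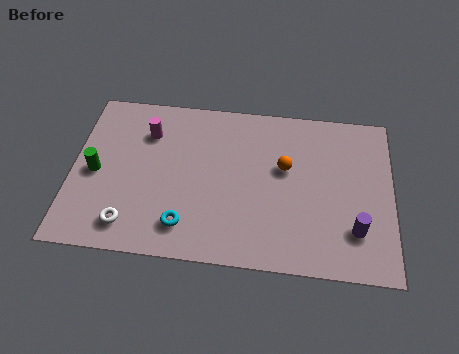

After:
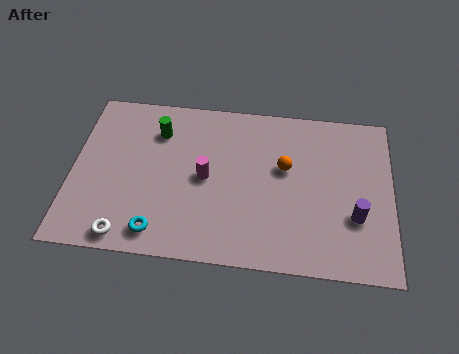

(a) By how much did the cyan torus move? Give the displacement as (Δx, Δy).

(-1.0, -0.4)

The cyan torus was at about (4.4, 1.5) and moved to about (3.4, 1.1).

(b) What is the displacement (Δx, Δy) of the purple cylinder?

(0.0, 0.6)

The purple cylinder was at about (10.8, 2.0) and moved to about (10.8, 2.6).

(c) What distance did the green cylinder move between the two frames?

3.2

The green cylinder was near (0.9, 3.6) before and (3.2, 5.8) after, so it travelled √(2.3² + 2.2²) ≈ 3.2 units.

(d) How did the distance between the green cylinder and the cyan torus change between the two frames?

+0.6

The distance was about 4.1 in the first image and 4.7 in the second, so they moved 0.6 units further apart.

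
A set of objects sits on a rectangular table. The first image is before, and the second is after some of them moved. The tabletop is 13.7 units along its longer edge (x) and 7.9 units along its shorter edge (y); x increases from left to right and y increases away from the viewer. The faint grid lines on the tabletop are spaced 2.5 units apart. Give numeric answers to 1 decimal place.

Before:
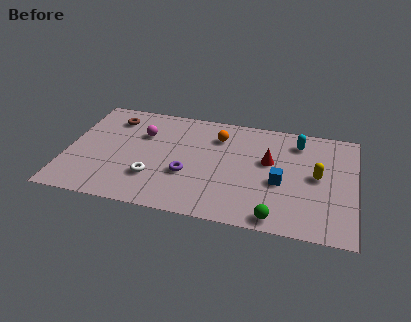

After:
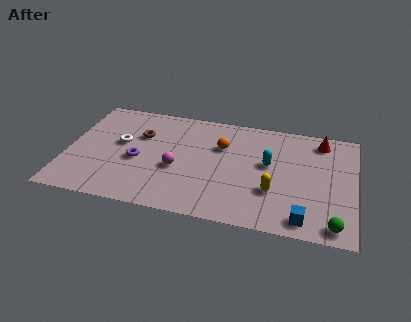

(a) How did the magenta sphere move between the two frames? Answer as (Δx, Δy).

(1.8, -2.2)

The magenta sphere started near (3.5, 5.4) and ended near (5.3, 3.2).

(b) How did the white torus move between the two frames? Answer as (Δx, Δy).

(-1.7, 2.2)

The white torus started near (4.2, 2.3) and ended near (2.5, 4.5).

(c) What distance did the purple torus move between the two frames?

2.5

The purple torus moved from about (5.8, 2.9) to (3.4, 3.4), a distance of √(2.4² + 0.5²) ≈ 2.5.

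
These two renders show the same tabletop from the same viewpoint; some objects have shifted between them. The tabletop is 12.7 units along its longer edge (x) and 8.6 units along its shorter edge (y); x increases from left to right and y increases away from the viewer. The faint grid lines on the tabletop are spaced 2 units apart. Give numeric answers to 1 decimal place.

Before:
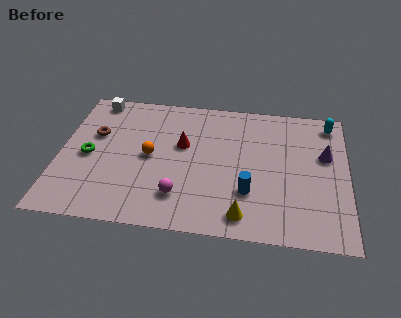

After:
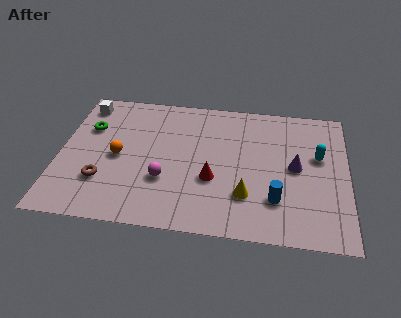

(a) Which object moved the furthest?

the brown torus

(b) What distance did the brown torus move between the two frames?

2.9

The brown torus moved from about (1.5, 5.4) to (2.0, 2.5), a distance of √(0.5² + 2.9²) ≈ 2.9.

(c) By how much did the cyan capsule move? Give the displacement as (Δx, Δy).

(-0.5, -2.2)

From the two frames, the cyan capsule sits at roughly (11.9, 7.4) before and (11.4, 5.2) after.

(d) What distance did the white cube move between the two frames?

0.6

The white cube was near (1.4, 7.7) before and (0.9, 7.3) after, so it travelled √(0.5² + 0.4²) ≈ 0.6 units.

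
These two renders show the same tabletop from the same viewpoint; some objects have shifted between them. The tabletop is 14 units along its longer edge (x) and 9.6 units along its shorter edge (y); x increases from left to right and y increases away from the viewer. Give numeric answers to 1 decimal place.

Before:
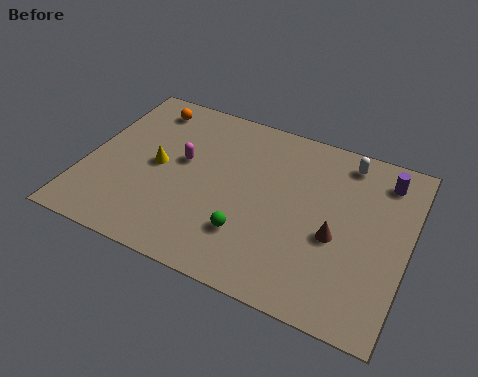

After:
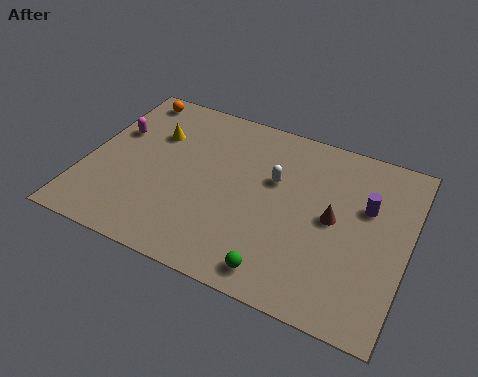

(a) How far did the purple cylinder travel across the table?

1.9

The purple cylinder was near (12.7, 7.9) before and (12.1, 6.1) after, so it travelled √(0.6² + 1.8²) ≈ 1.9 units.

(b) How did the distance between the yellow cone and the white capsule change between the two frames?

-3.2

The distance was about 8.6 in the first image and 5.4 in the second, so they moved 3.2 units closer together.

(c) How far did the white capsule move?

3.7

From (11.0, 8.3) to (8.1, 6.0), the white capsule covered √(2.9² + 2.3²) ≈ 3.7 units.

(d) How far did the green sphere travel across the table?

2.1

The green sphere was near (7.4, 2.6) before and (8.9, 1.2) after, so it travelled √(1.5² + 1.4²) ≈ 2.1 units.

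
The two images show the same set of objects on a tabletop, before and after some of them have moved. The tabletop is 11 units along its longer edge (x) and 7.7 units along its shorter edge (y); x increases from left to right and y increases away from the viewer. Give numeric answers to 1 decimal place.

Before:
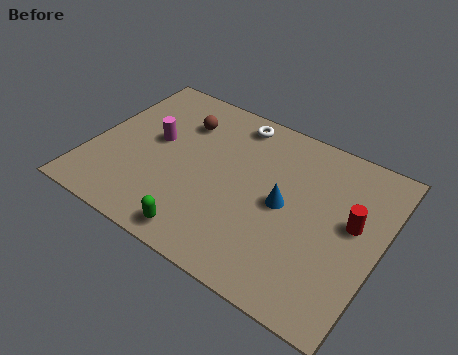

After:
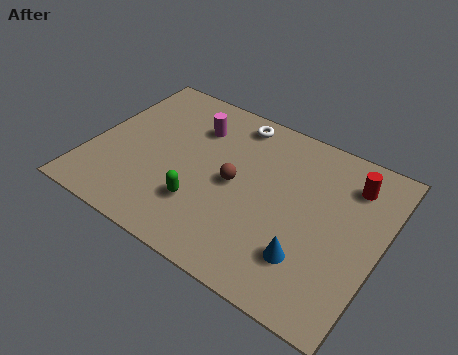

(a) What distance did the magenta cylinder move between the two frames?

1.9

The magenta cylinder was near (2.3, 4.3) before and (3.6, 5.7) after, so it travelled √(1.3² + 1.4²) ≈ 1.9 units.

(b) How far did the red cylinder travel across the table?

1.7

From (9.9, 4.3) to (9.6, 6.0), the red cylinder covered √(0.3² + 1.7²) ≈ 1.7 units.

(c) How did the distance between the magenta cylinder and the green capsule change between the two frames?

-0.6

They were about 4.2 units apart before and 3.6 after — 0.6 units closer together.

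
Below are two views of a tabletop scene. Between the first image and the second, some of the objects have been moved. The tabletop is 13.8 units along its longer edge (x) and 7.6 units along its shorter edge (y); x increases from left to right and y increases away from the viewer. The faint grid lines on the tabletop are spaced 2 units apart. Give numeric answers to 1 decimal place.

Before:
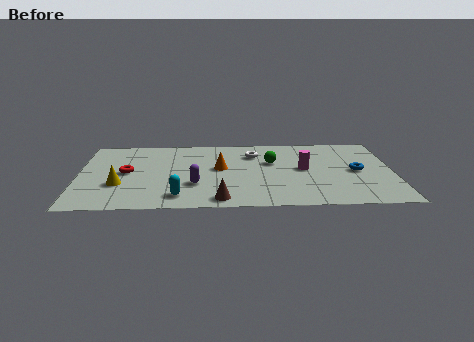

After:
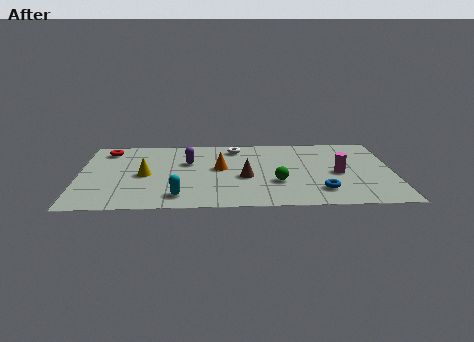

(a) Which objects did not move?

the cyan capsule and the orange cone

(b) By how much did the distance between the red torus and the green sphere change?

+1.9

The distance was about 6.5 in the first image and 8.4 in the second, so they moved 1.9 units further apart.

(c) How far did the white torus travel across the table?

1.1

The white torus was near (7.7, 5.7) before and (6.9, 6.4) after, so it travelled √(0.8² + 0.7²) ≈ 1.1 units.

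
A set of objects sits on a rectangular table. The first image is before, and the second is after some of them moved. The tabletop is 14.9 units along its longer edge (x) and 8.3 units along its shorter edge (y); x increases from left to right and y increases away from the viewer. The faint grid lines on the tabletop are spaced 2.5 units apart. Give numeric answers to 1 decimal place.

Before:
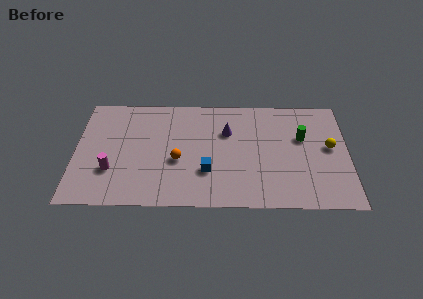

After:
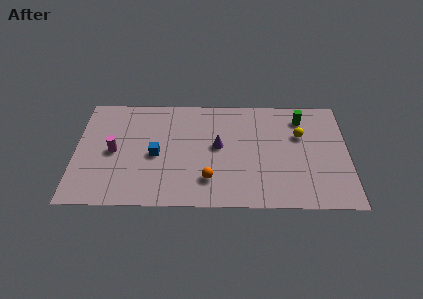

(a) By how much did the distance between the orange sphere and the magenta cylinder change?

+1.9

The distance was about 3.7 in the first image and 5.6 in the second, so they moved 1.9 units further apart.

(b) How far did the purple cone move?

1.2

From (8.3, 5.6) to (7.8, 4.5), the purple cone covered √(0.5² + 1.1²) ≈ 1.2 units.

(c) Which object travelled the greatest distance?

the blue cube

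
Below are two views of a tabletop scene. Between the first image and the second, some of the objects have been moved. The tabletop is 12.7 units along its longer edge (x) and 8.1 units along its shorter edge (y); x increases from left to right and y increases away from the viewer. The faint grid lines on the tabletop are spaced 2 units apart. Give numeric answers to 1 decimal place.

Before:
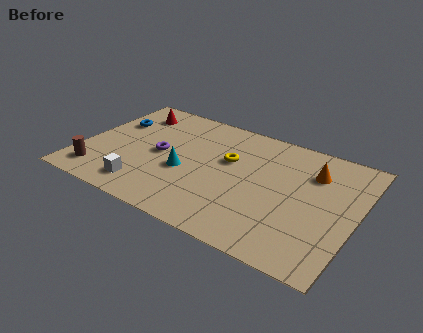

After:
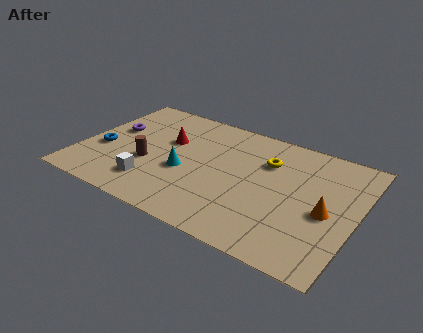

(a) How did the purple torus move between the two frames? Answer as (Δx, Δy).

(-2.4, 0.8)

From the two frames, the purple torus sits at roughly (3.6, 4.0) before and (1.2, 4.8) after.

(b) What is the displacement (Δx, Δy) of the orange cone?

(0.9, -2.3)

The orange cone was at about (10.5, 5.9) and moved to about (11.4, 3.6).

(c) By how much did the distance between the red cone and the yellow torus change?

-0.5

They were about 5.1 units apart before and 4.6 after — 0.5 units closer together.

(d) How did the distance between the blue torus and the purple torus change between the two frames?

-1.3

The distance was about 2.9 in the first image and 1.6 in the second, so they moved 1.3 units closer together.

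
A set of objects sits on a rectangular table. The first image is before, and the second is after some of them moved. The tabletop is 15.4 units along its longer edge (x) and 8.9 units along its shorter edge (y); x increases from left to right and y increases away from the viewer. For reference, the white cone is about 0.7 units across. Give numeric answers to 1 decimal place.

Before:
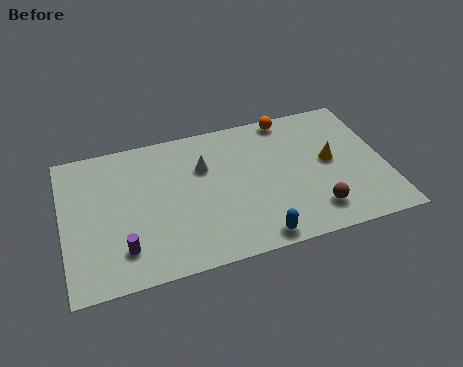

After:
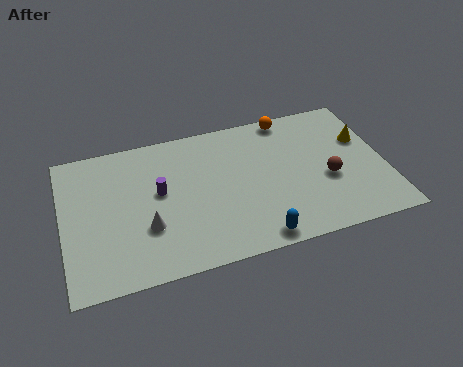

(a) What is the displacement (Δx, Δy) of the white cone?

(-2.9, -3.0)

The white cone was at about (6.8, 6.0) and moved to about (3.9, 3.0).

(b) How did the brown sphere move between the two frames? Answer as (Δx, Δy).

(0.8, 1.8)

The brown sphere started near (11.8, 1.8) and ended near (12.6, 3.6).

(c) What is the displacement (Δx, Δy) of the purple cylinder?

(1.9, 3.0)

From the two frames, the purple cylinder sits at roughly (2.7, 2.0) before and (4.6, 5.0) after.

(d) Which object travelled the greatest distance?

the white cone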